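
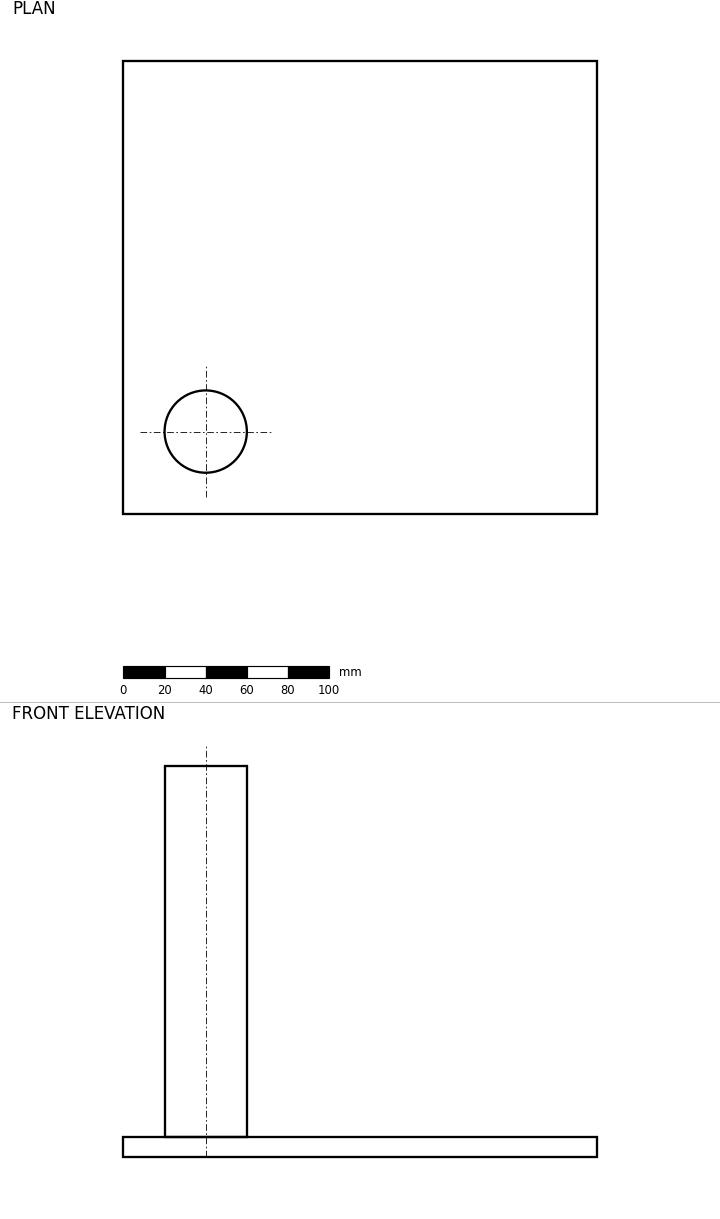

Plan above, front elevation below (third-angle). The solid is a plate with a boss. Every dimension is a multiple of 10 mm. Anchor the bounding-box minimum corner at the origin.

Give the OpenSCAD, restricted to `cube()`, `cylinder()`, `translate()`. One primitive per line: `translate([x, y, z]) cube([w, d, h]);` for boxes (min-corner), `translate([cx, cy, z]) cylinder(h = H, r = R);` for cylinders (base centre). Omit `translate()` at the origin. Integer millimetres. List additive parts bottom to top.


cube([230, 220, 10]);
translate([40, 40, 10]) cylinder(h = 180, r = 20);


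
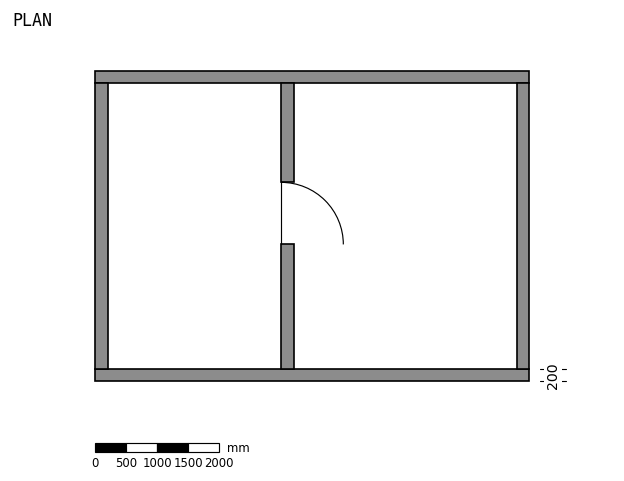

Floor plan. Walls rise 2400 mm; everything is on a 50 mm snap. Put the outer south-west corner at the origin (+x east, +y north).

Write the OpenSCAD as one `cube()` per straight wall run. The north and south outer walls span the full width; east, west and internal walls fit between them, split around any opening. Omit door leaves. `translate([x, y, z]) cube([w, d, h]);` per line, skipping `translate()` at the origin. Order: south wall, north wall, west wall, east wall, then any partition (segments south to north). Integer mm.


cube([7000, 200, 2400]);
translate([0, 4800, 0]) cube([7000, 200, 2400]);
translate([0, 200, 0]) cube([200, 4600, 2400]);
translate([6800, 200, 0]) cube([200, 4600, 2400]);
translate([3000, 200, 0]) cube([200, 2000, 2400]);
translate([3000, 3200, 0]) cube([200, 1600, 2400]);


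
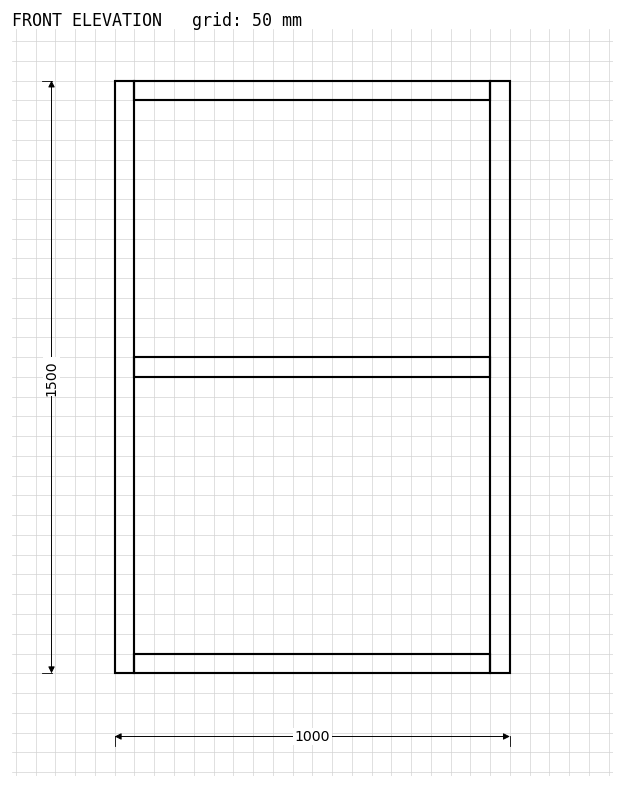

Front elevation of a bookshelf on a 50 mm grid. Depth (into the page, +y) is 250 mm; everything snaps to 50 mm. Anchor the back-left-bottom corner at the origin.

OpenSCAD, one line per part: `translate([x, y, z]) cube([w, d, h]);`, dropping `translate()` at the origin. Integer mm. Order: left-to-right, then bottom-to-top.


cube([50, 250, 1500]);
translate([50, 0, 0]) cube([900, 250, 50]);
translate([50, 0, 750]) cube([900, 250, 50]);
translate([50, 0, 1450]) cube([900, 250, 50]);
translate([950, 0, 0]) cube([50, 250, 1500]);


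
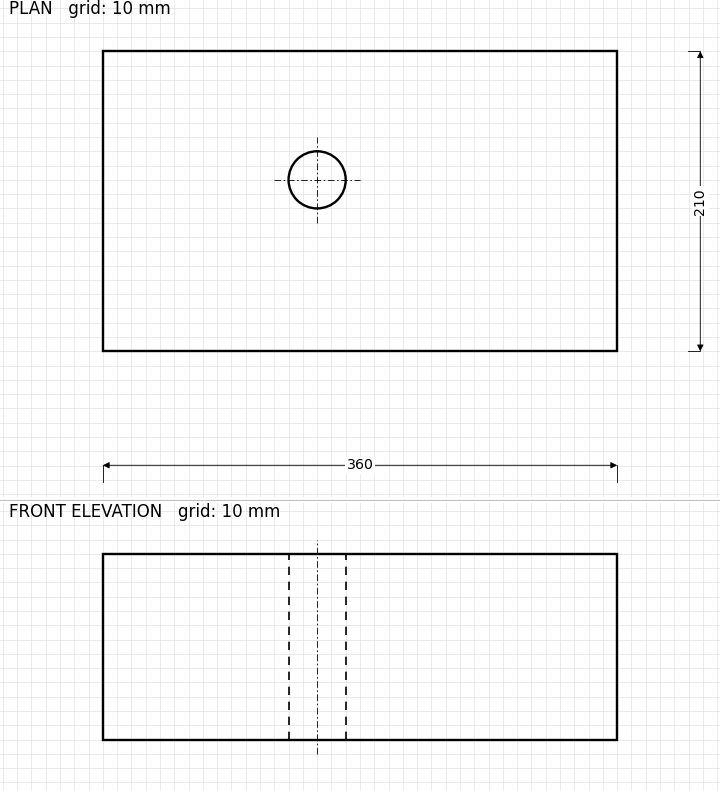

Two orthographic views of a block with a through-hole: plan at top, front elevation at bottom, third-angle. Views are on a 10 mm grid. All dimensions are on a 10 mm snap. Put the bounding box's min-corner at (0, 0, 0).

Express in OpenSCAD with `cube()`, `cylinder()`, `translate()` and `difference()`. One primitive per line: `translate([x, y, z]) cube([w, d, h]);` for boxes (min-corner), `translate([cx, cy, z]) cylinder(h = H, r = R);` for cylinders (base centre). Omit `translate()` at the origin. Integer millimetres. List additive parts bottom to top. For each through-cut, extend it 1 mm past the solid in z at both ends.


difference() {
  cube([360, 210, 130]);
  translate([150, 120, -1]) cylinder(h = 132, r = 20);
}


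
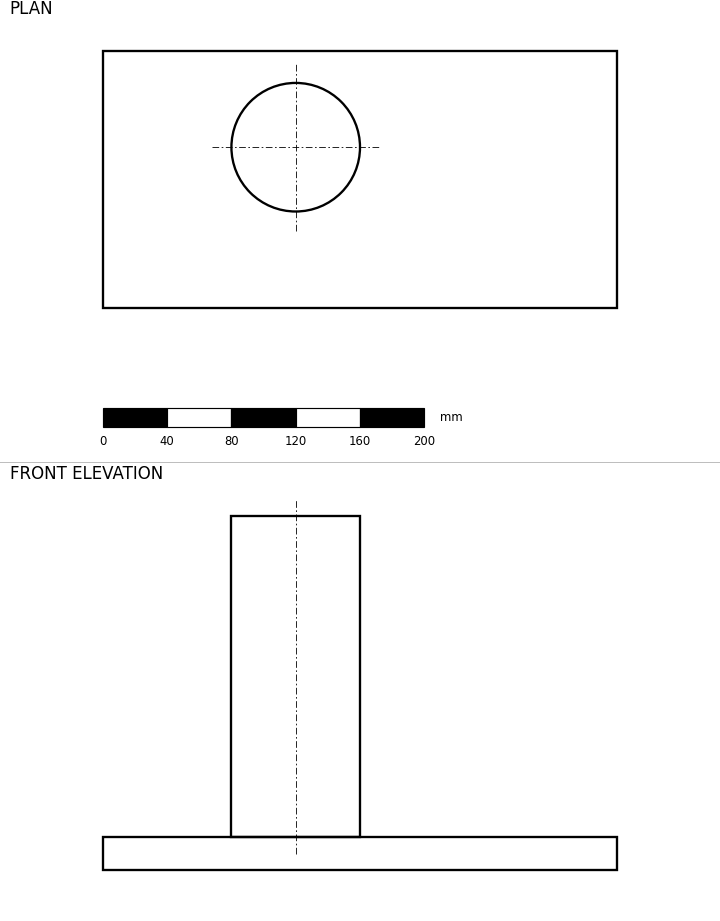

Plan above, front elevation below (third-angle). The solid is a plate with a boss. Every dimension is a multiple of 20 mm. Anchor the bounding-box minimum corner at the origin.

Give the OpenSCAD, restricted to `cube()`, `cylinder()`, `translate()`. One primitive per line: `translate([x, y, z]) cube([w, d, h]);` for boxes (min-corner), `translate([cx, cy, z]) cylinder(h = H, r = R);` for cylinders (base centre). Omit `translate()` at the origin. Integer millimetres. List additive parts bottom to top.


cube([320, 160, 20]);
translate([120, 100, 20]) cylinder(h = 200, r = 40);


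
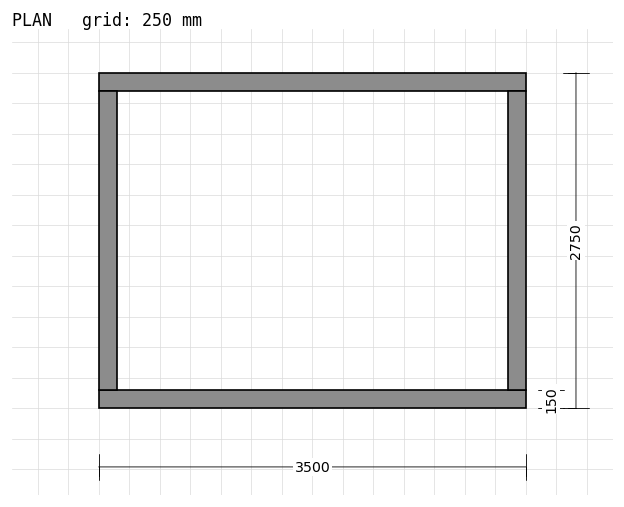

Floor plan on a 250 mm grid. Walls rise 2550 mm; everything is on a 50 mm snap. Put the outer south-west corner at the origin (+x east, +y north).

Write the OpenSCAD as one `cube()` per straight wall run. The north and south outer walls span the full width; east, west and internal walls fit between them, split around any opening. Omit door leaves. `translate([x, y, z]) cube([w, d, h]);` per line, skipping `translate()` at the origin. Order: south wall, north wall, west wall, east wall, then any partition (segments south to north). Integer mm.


cube([3500, 150, 2550]);
translate([0, 2600, 0]) cube([3500, 150, 2550]);
translate([0, 150, 0]) cube([150, 2450, 2550]);
translate([3350, 150, 0]) cube([150, 2450, 2550]);


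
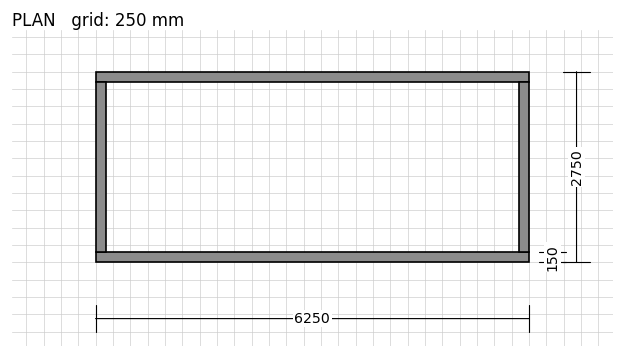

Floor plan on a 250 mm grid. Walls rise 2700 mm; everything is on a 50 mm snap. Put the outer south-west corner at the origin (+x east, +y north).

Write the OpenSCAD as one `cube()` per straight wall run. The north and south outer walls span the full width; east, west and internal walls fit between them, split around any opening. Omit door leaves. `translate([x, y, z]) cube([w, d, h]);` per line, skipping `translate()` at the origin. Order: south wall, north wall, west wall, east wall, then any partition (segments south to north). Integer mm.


cube([6250, 150, 2700]);
translate([0, 2600, 0]) cube([6250, 150, 2700]);
translate([0, 150, 0]) cube([150, 2450, 2700]);
translate([6100, 150, 0]) cube([150, 2450, 2700]);


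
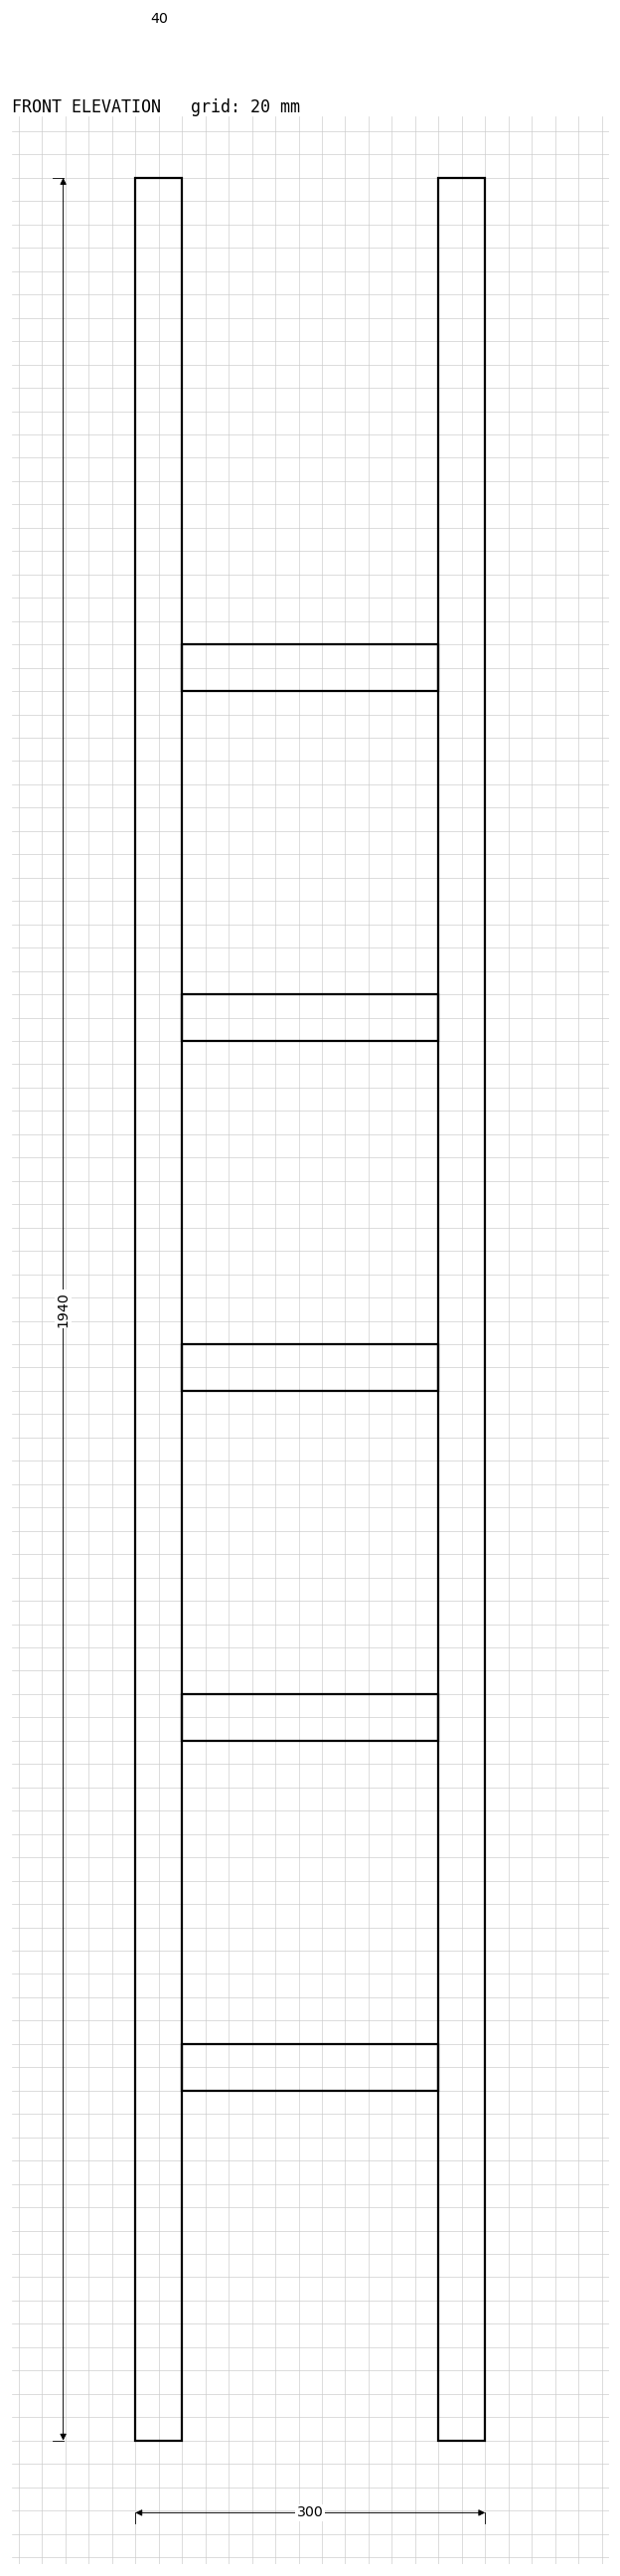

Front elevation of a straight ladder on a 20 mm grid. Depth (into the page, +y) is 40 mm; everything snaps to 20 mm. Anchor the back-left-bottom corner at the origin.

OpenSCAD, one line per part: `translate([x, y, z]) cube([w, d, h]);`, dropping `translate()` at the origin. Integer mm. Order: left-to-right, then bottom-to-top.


cube([40, 40, 1940]);
translate([40, 0, 300]) cube([220, 40, 40]);
translate([40, 0, 600]) cube([220, 40, 40]);
translate([40, 0, 900]) cube([220, 40, 40]);
translate([40, 0, 1200]) cube([220, 40, 40]);
translate([40, 0, 1500]) cube([220, 40, 40]);
translate([260, 0, 0]) cube([40, 40, 1940]);


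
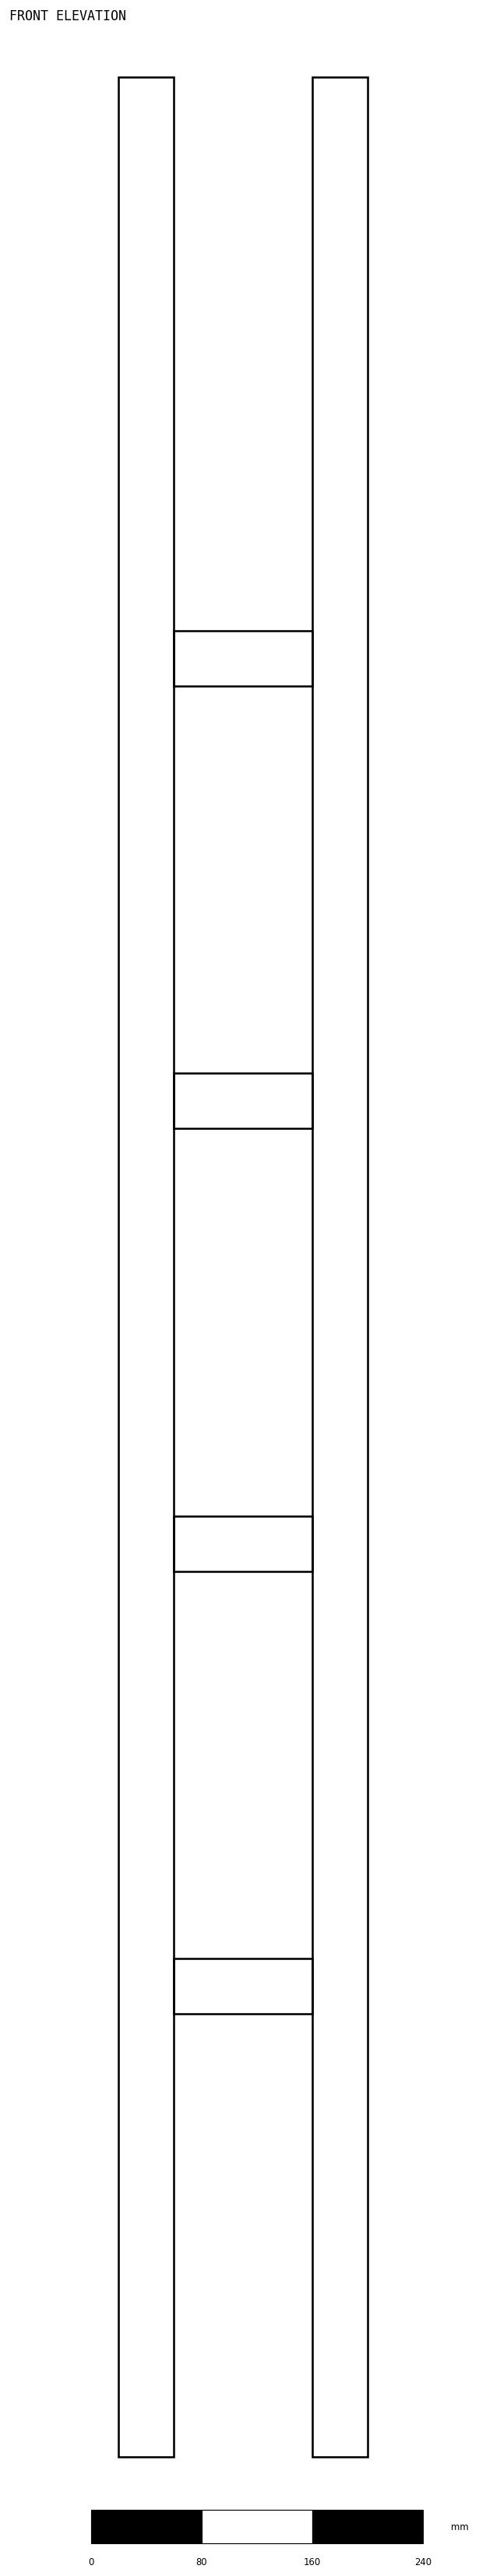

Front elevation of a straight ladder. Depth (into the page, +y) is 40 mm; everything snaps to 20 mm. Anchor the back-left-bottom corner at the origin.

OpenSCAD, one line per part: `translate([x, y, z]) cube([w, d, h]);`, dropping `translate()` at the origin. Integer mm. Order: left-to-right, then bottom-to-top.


cube([40, 40, 1720]);
translate([40, 0, 320]) cube([100, 40, 40]);
translate([40, 0, 640]) cube([100, 40, 40]);
translate([40, 0, 960]) cube([100, 40, 40]);
translate([40, 0, 1280]) cube([100, 40, 40]);
translate([140, 0, 0]) cube([40, 40, 1720]);


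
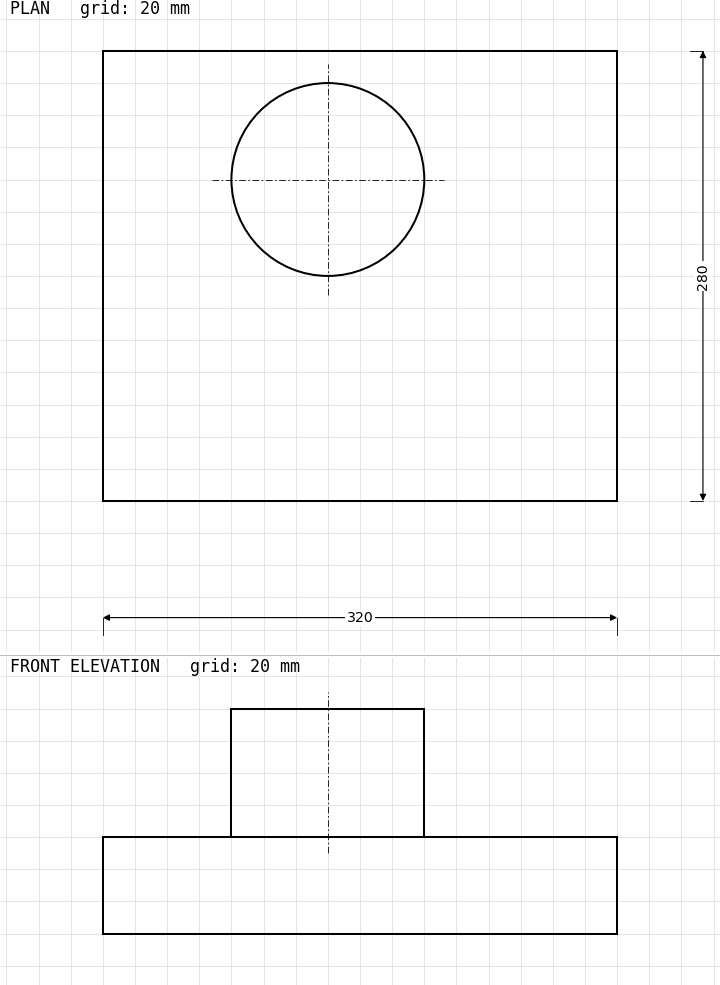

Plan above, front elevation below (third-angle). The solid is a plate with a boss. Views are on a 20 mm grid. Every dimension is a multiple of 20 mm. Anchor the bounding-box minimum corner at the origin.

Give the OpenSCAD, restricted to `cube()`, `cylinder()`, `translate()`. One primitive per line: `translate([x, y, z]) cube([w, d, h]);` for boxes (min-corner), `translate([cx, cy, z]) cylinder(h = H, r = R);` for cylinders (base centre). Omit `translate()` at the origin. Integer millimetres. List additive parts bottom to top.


cube([320, 280, 60]);
translate([140, 200, 60]) cylinder(h = 80, r = 60);


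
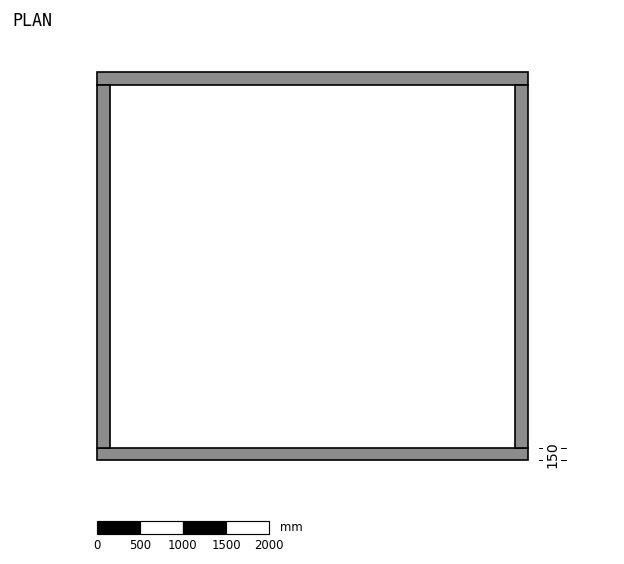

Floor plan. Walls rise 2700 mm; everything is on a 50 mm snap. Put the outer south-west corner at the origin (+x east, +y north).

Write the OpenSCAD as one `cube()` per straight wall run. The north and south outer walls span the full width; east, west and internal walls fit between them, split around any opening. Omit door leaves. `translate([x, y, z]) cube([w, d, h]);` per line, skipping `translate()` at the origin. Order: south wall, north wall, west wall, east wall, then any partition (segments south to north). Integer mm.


cube([5000, 150, 2700]);
translate([0, 4350, 0]) cube([5000, 150, 2700]);
translate([0, 150, 0]) cube([150, 4200, 2700]);
translate([4850, 150, 0]) cube([150, 4200, 2700]);


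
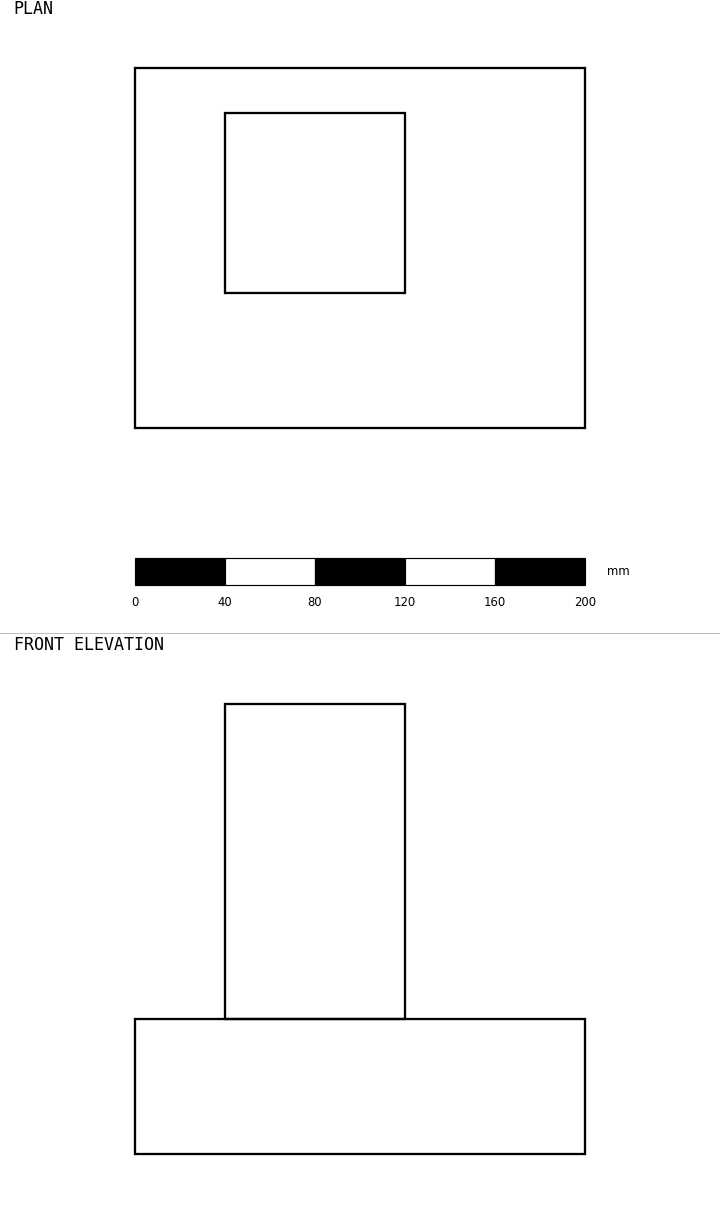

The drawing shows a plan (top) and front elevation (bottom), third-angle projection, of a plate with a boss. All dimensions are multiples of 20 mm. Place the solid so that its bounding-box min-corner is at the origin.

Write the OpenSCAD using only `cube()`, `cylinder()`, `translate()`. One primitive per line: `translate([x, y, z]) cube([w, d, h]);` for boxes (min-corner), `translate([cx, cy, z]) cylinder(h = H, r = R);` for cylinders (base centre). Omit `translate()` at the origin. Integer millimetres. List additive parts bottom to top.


cube([200, 160, 60]);
translate([40, 60, 60]) cube([80, 80, 140]);


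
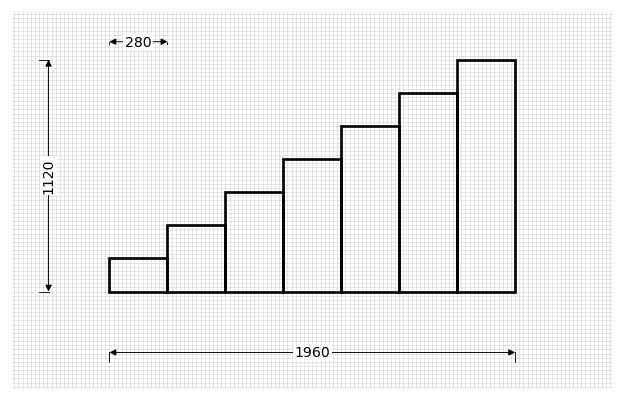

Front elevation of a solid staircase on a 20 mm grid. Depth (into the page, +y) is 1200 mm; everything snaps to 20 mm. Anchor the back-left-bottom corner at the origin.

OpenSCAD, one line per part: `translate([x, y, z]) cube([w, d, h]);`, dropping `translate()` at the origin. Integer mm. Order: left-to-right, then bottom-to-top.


cube([280, 1200, 160]);
translate([280, 0, 0]) cube([280, 1200, 320]);
translate([560, 0, 0]) cube([280, 1200, 480]);
translate([840, 0, 0]) cube([280, 1200, 640]);
translate([1120, 0, 0]) cube([280, 1200, 800]);
translate([1400, 0, 0]) cube([280, 1200, 960]);
translate([1680, 0, 0]) cube([280, 1200, 1120]);


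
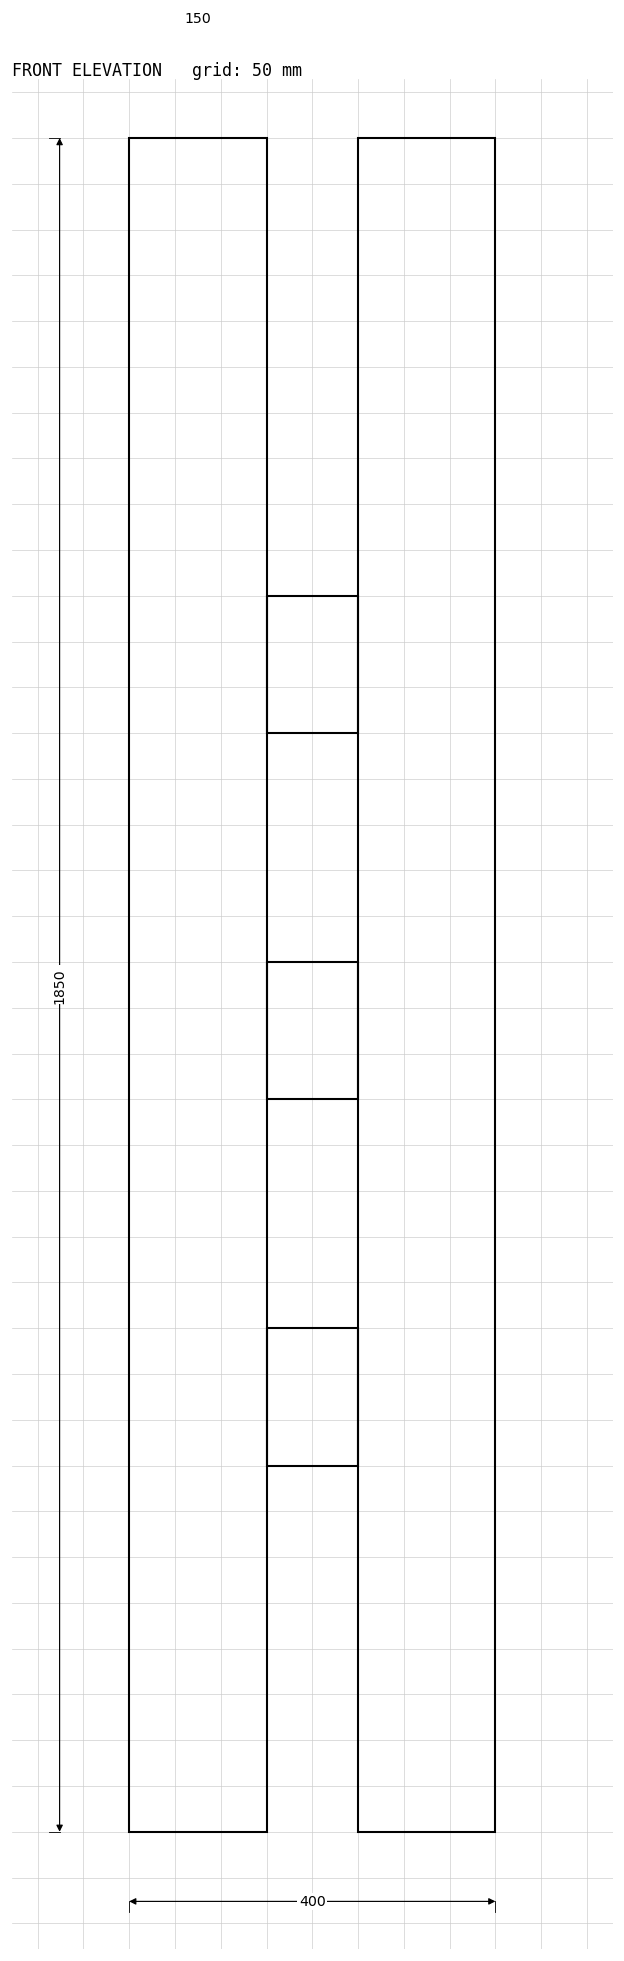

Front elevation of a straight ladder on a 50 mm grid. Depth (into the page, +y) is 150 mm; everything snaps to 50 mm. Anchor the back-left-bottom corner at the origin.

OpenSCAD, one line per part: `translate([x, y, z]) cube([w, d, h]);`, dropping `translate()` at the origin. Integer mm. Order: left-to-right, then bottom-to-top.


cube([150, 150, 1850]);
translate([150, 0, 400]) cube([100, 150, 150]);
translate([150, 0, 800]) cube([100, 150, 150]);
translate([150, 0, 1200]) cube([100, 150, 150]);
translate([250, 0, 0]) cube([150, 150, 1850]);


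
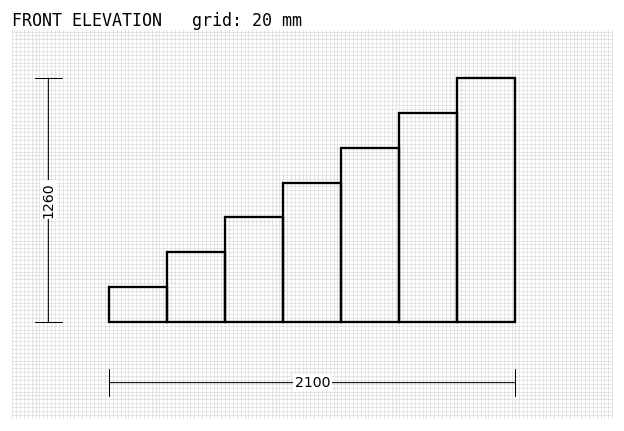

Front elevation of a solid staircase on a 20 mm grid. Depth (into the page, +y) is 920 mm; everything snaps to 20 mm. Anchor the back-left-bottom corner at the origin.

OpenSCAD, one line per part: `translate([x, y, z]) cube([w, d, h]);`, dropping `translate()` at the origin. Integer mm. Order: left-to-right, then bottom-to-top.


cube([300, 920, 180]);
translate([300, 0, 0]) cube([300, 920, 360]);
translate([600, 0, 0]) cube([300, 920, 540]);
translate([900, 0, 0]) cube([300, 920, 720]);
translate([1200, 0, 0]) cube([300, 920, 900]);
translate([1500, 0, 0]) cube([300, 920, 1080]);
translate([1800, 0, 0]) cube([300, 920, 1260]);


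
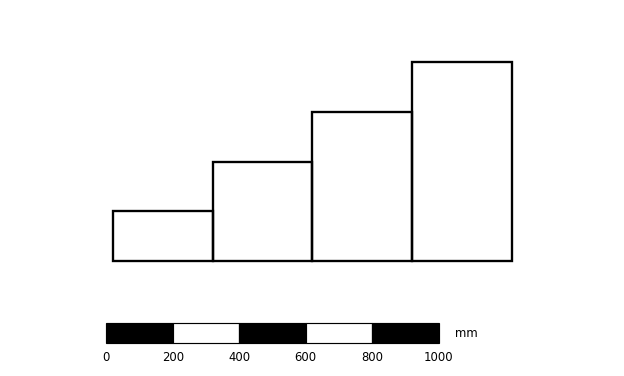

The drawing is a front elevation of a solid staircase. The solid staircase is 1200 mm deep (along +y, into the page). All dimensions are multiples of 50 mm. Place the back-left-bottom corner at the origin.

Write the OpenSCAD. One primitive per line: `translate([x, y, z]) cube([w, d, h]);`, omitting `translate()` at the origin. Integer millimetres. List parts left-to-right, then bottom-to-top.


cube([300, 1200, 150]);
translate([300, 0, 0]) cube([300, 1200, 300]);
translate([600, 0, 0]) cube([300, 1200, 450]);
translate([900, 0, 0]) cube([300, 1200, 600]);


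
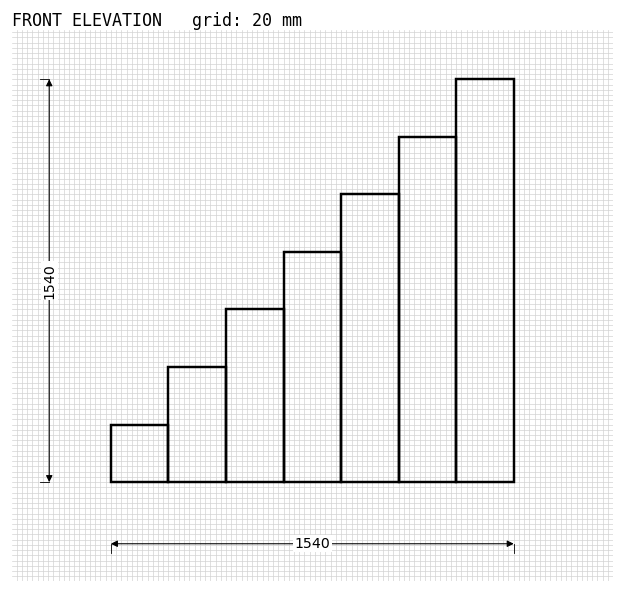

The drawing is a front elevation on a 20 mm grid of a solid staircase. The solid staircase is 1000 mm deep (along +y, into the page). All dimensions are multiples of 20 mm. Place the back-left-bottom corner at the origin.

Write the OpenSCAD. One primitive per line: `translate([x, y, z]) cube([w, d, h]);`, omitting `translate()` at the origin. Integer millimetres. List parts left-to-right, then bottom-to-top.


cube([220, 1000, 220]);
translate([220, 0, 0]) cube([220, 1000, 440]);
translate([440, 0, 0]) cube([220, 1000, 660]);
translate([660, 0, 0]) cube([220, 1000, 880]);
translate([880, 0, 0]) cube([220, 1000, 1100]);
translate([1100, 0, 0]) cube([220, 1000, 1320]);
translate([1320, 0, 0]) cube([220, 1000, 1540]);


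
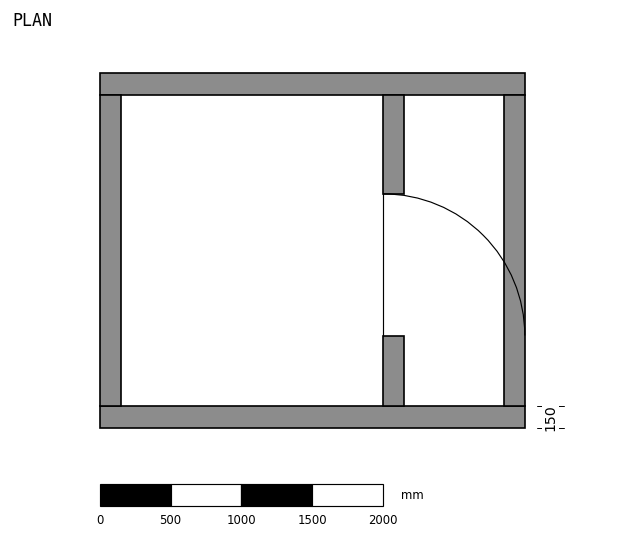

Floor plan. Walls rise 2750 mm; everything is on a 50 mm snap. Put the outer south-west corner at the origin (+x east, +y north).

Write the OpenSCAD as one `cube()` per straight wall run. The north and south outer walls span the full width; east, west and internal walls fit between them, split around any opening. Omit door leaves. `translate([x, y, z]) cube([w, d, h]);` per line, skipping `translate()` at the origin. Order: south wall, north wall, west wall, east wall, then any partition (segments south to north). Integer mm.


cube([3000, 150, 2750]);
translate([0, 2350, 0]) cube([3000, 150, 2750]);
translate([0, 150, 0]) cube([150, 2200, 2750]);
translate([2850, 150, 0]) cube([150, 2200, 2750]);
translate([2000, 150, 0]) cube([150, 500, 2750]);
translate([2000, 1650, 0]) cube([150, 700, 2750]);


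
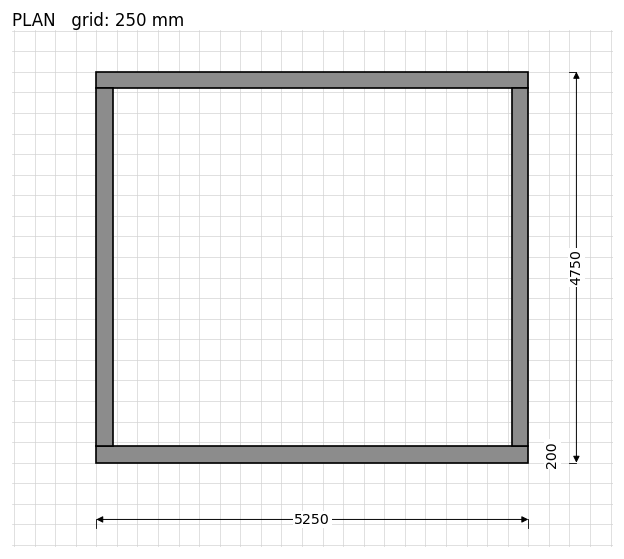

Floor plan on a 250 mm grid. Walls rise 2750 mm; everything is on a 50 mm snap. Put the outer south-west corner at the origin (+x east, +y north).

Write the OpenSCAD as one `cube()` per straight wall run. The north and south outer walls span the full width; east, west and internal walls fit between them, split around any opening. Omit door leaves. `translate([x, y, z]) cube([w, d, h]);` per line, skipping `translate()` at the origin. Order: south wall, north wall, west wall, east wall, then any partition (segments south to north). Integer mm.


cube([5250, 200, 2750]);
translate([0, 4550, 0]) cube([5250, 200, 2750]);
translate([0, 200, 0]) cube([200, 4350, 2750]);
translate([5050, 200, 0]) cube([200, 4350, 2750]);


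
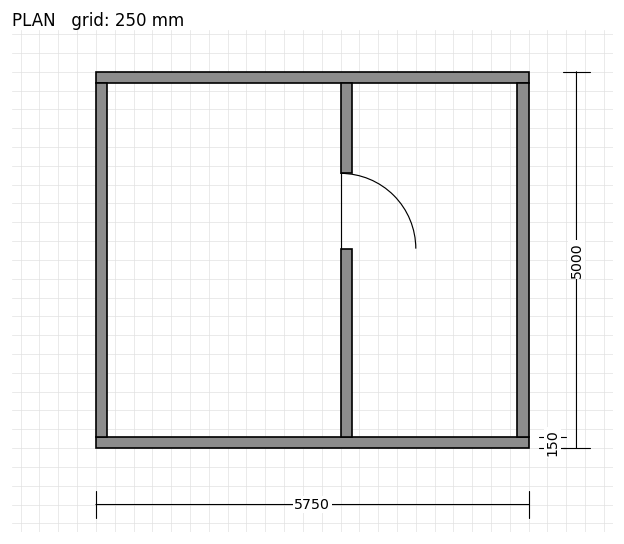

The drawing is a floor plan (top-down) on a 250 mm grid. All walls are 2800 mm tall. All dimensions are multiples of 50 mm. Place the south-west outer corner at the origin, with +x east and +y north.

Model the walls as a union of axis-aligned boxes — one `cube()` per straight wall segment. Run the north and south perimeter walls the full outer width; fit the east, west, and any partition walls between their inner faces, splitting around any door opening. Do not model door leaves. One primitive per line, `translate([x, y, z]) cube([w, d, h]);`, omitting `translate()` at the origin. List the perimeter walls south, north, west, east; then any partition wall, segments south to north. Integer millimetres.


cube([5750, 150, 2800]);
translate([0, 4850, 0]) cube([5750, 150, 2800]);
translate([0, 150, 0]) cube([150, 4700, 2800]);
translate([5600, 150, 0]) cube([150, 4700, 2800]);
translate([3250, 150, 0]) cube([150, 2500, 2800]);
translate([3250, 3650, 0]) cube([150, 1200, 2800]);


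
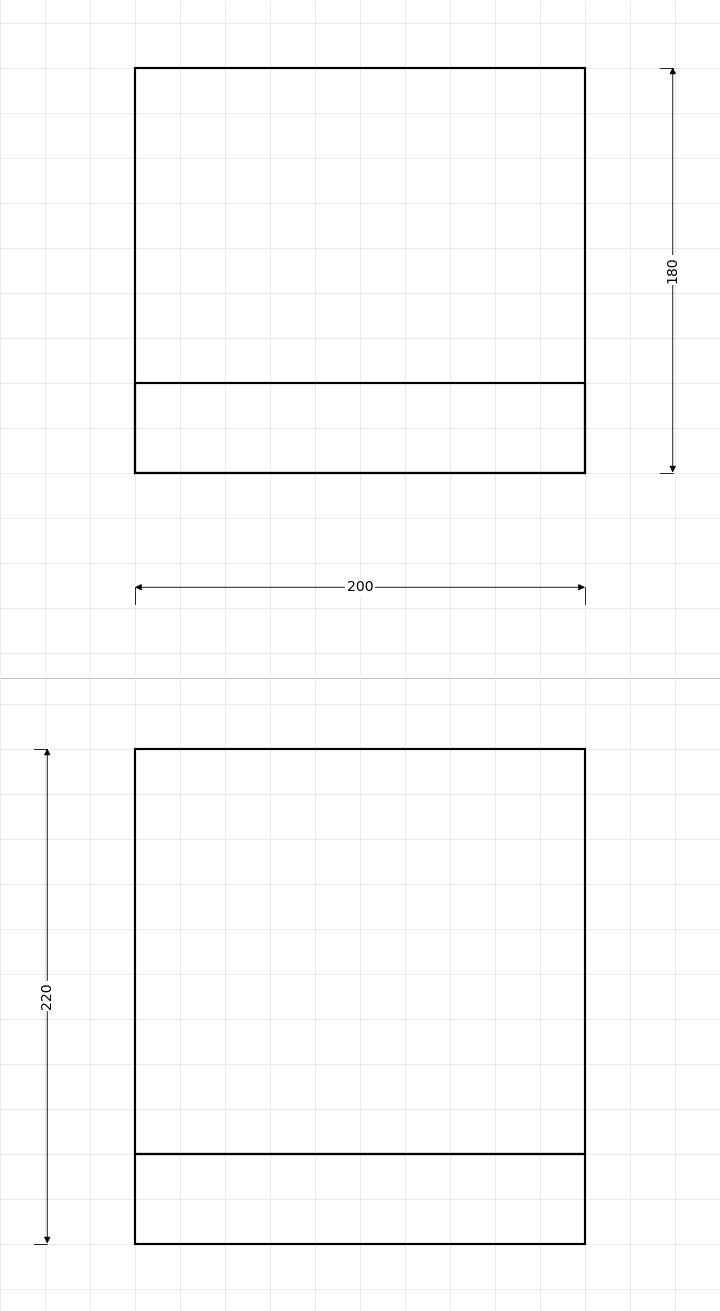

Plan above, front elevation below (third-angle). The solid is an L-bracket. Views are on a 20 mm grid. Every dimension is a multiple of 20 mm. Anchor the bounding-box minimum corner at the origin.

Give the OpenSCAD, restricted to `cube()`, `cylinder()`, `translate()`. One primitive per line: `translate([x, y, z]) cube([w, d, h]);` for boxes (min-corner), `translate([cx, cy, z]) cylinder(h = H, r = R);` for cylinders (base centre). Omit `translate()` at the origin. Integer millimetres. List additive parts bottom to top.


cube([200, 180, 40]);
translate([0, 0, 40]) cube([200, 40, 180]);


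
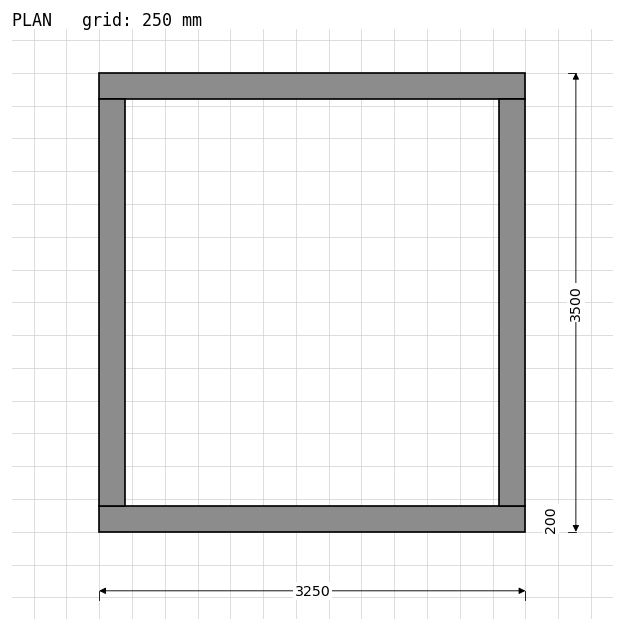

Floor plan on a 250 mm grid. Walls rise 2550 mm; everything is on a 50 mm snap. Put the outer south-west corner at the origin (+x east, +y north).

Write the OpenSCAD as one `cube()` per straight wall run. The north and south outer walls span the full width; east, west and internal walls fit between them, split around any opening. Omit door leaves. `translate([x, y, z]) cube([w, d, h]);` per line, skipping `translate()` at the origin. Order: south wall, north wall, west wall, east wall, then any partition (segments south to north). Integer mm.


cube([3250, 200, 2550]);
translate([0, 3300, 0]) cube([3250, 200, 2550]);
translate([0, 200, 0]) cube([200, 3100, 2550]);
translate([3050, 200, 0]) cube([200, 3100, 2550]);


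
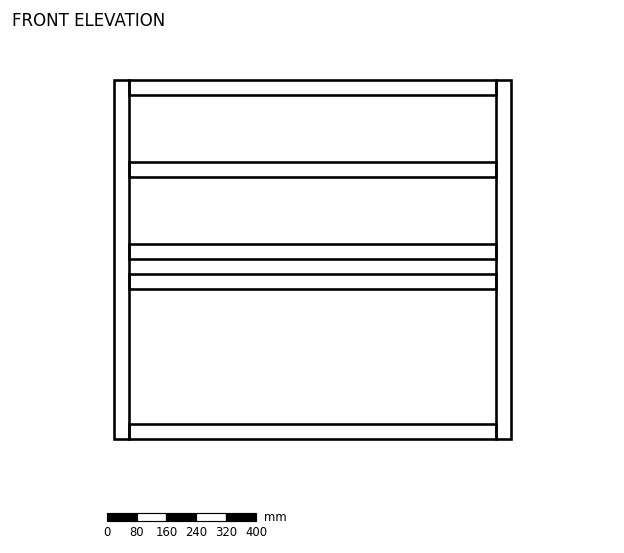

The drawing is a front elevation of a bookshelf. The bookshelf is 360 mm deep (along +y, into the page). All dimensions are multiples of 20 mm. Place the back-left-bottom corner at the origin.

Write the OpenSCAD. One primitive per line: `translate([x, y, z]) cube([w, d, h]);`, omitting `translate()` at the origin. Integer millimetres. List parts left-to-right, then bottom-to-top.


cube([40, 360, 960]);
translate([40, 0, 0]) cube([980, 360, 40]);
translate([40, 0, 400]) cube([980, 360, 40]);
translate([40, 0, 480]) cube([980, 360, 40]);
translate([40, 0, 700]) cube([980, 360, 40]);
translate([40, 0, 920]) cube([980, 360, 40]);
translate([1020, 0, 0]) cube([40, 360, 960]);


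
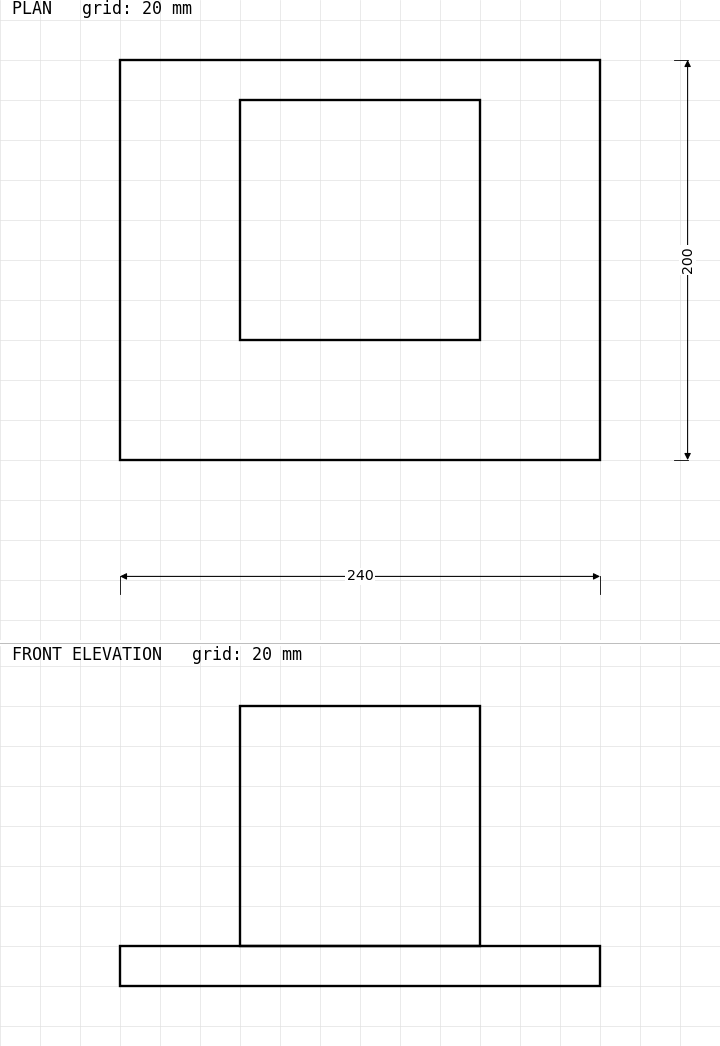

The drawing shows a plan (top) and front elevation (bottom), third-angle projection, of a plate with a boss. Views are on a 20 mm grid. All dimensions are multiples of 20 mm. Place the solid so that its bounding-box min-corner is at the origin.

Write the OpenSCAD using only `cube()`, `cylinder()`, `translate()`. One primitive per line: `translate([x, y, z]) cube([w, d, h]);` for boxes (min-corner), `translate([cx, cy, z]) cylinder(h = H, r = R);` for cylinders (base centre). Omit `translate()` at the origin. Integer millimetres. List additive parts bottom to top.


cube([240, 200, 20]);
translate([60, 60, 20]) cube([120, 120, 120]);


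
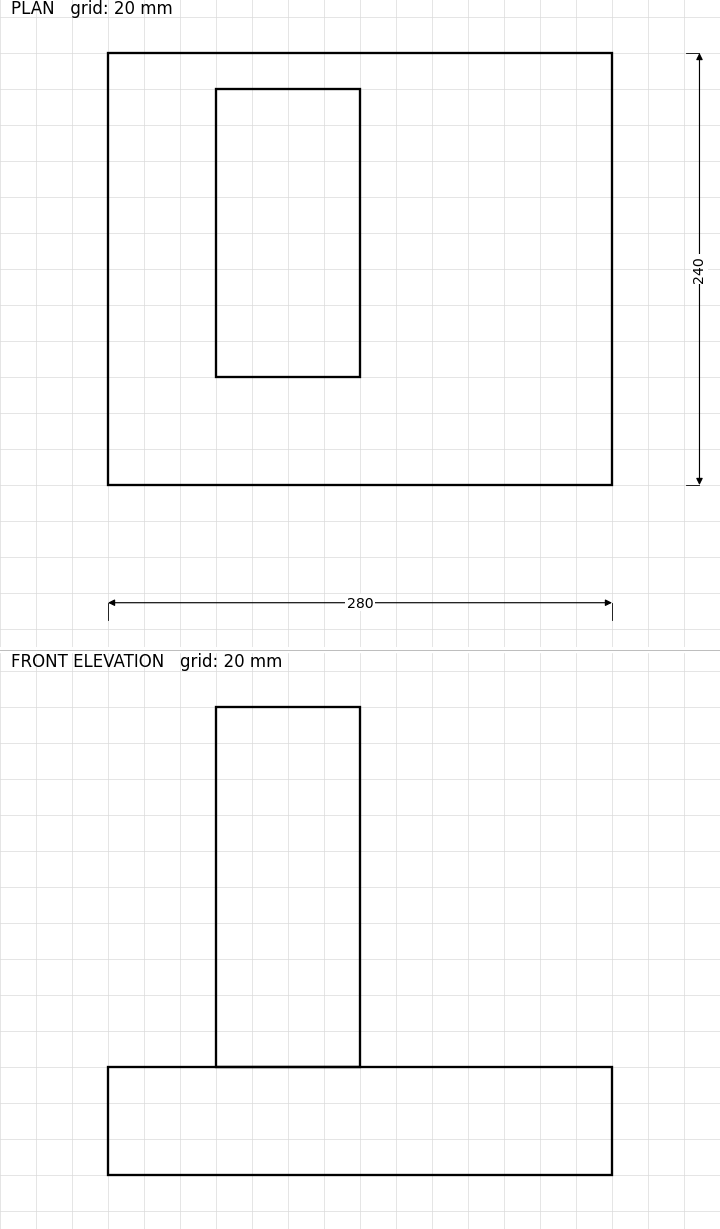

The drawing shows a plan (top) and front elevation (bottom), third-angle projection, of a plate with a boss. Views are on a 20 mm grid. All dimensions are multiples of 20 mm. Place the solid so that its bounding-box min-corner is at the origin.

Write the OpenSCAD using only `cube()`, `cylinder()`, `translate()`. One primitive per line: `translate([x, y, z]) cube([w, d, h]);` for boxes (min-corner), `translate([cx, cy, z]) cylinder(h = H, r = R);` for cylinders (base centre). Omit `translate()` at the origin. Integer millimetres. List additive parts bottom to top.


cube([280, 240, 60]);
translate([60, 60, 60]) cube([80, 160, 200]);


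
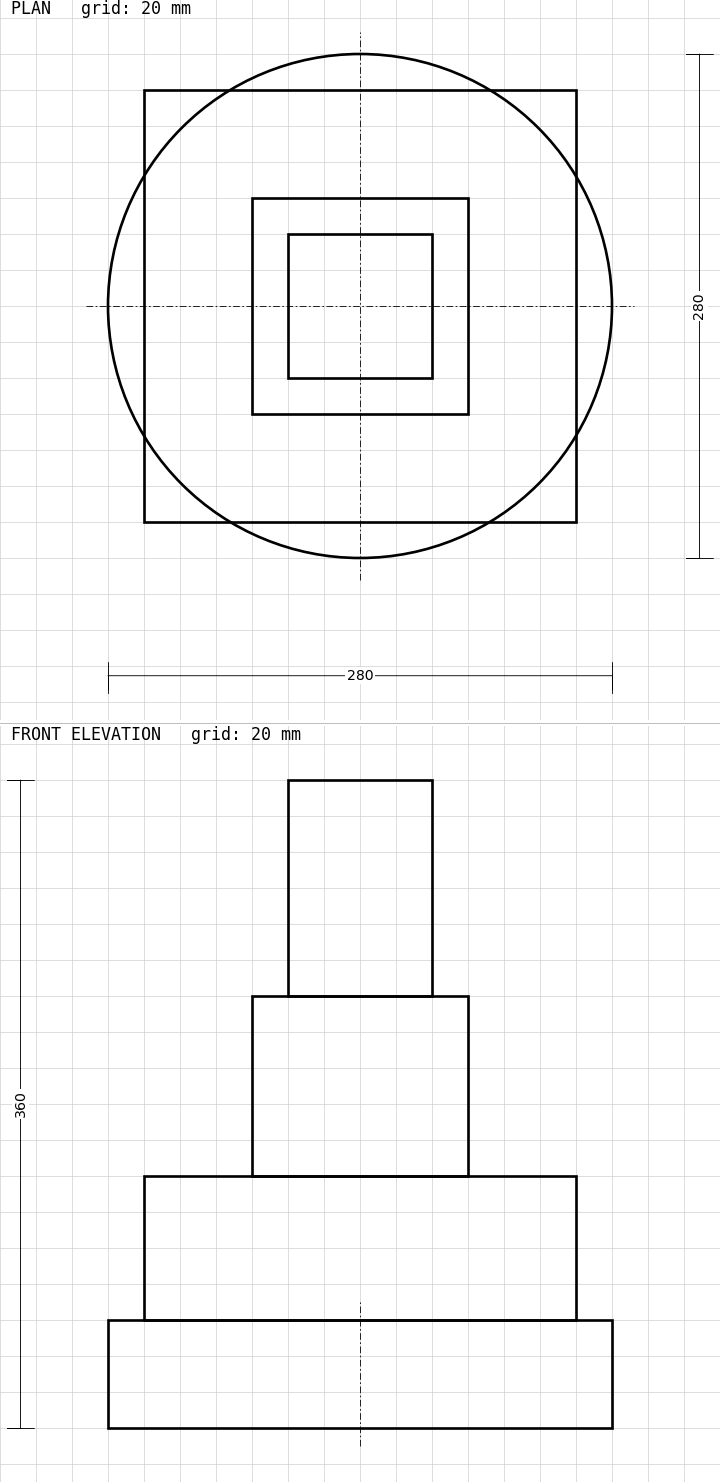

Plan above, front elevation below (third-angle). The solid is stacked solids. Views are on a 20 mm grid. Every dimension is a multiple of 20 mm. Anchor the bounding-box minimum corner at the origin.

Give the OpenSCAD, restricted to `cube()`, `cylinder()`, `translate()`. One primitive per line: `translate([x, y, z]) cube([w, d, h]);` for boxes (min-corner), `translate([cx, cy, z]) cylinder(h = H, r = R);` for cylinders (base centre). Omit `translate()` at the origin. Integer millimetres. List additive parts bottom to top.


translate([140, 140, 0]) cylinder(h = 60, r = 140);
translate([20, 20, 60]) cube([240, 240, 80]);
translate([80, 80, 140]) cube([120, 120, 100]);
translate([100, 100, 240]) cube([80, 80, 120]);


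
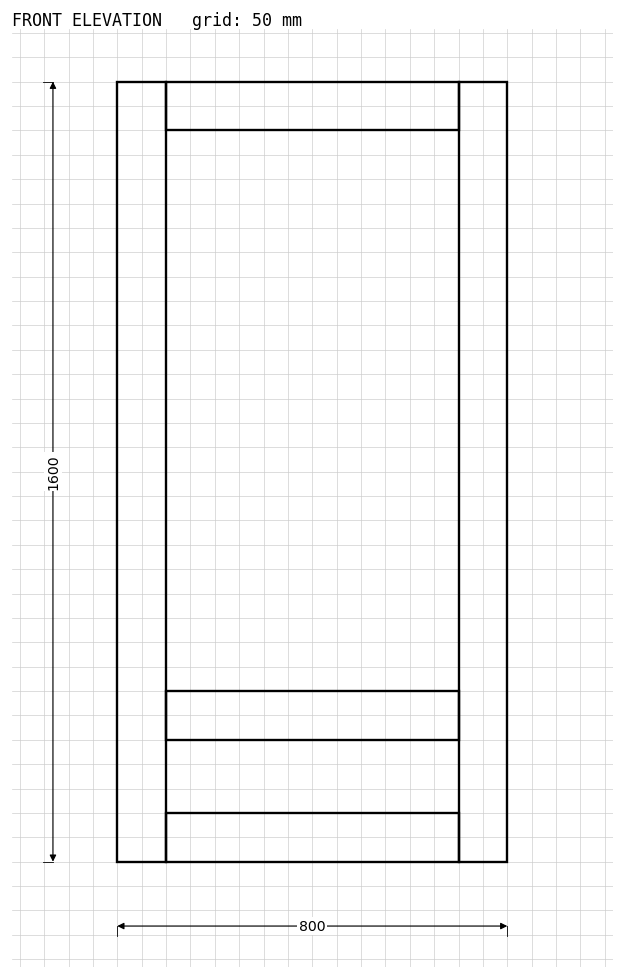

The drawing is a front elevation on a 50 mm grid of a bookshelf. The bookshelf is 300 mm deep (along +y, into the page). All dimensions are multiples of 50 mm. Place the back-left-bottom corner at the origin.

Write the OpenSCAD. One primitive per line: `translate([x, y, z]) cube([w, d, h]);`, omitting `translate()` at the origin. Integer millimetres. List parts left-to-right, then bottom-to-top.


cube([100, 300, 1600]);
translate([100, 0, 0]) cube([600, 300, 100]);
translate([100, 0, 250]) cube([600, 300, 100]);
translate([100, 0, 1500]) cube([600, 300, 100]);
translate([700, 0, 0]) cube([100, 300, 1600]);


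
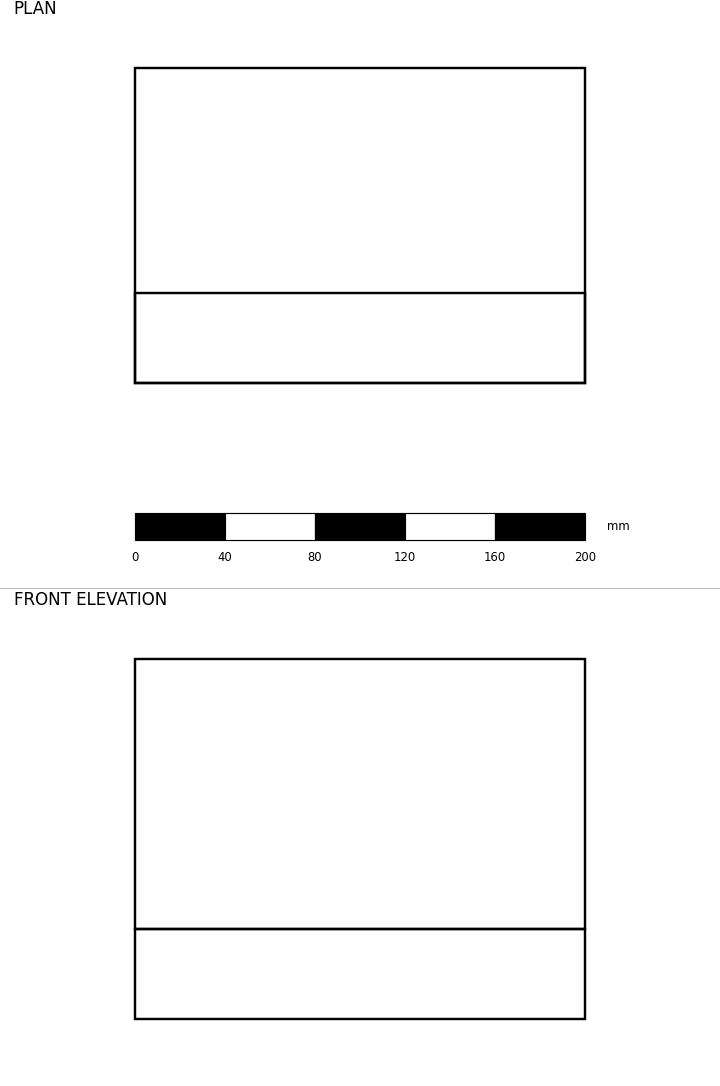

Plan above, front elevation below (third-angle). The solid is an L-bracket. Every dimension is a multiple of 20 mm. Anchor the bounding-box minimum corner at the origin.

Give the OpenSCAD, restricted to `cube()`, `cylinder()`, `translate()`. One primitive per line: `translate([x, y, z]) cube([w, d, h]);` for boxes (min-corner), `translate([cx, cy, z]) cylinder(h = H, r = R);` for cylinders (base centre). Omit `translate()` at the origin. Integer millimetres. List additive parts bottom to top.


cube([200, 140, 40]);
translate([0, 0, 40]) cube([200, 40, 120]);


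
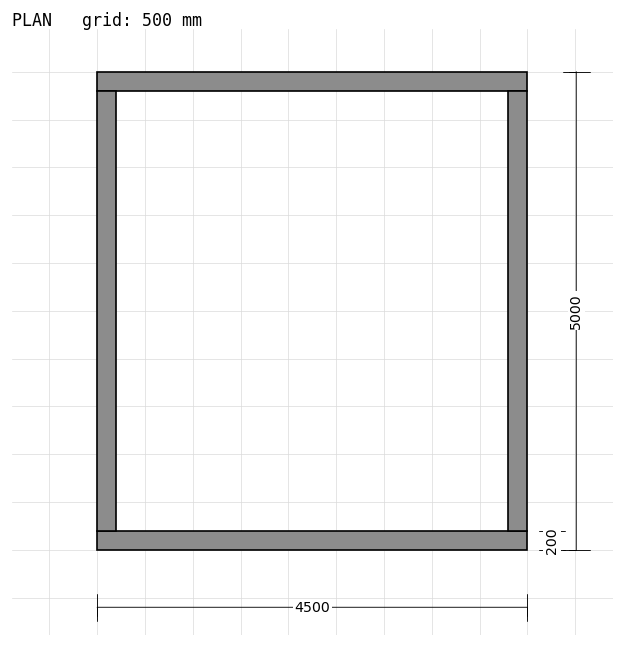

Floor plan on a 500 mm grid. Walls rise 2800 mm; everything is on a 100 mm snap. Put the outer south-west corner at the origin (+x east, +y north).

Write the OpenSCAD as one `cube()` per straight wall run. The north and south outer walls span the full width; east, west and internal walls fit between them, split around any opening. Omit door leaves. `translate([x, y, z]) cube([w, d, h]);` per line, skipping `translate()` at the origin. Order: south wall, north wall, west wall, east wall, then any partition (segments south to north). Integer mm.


cube([4500, 200, 2800]);
translate([0, 4800, 0]) cube([4500, 200, 2800]);
translate([0, 200, 0]) cube([200, 4600, 2800]);
translate([4300, 200, 0]) cube([200, 4600, 2800]);


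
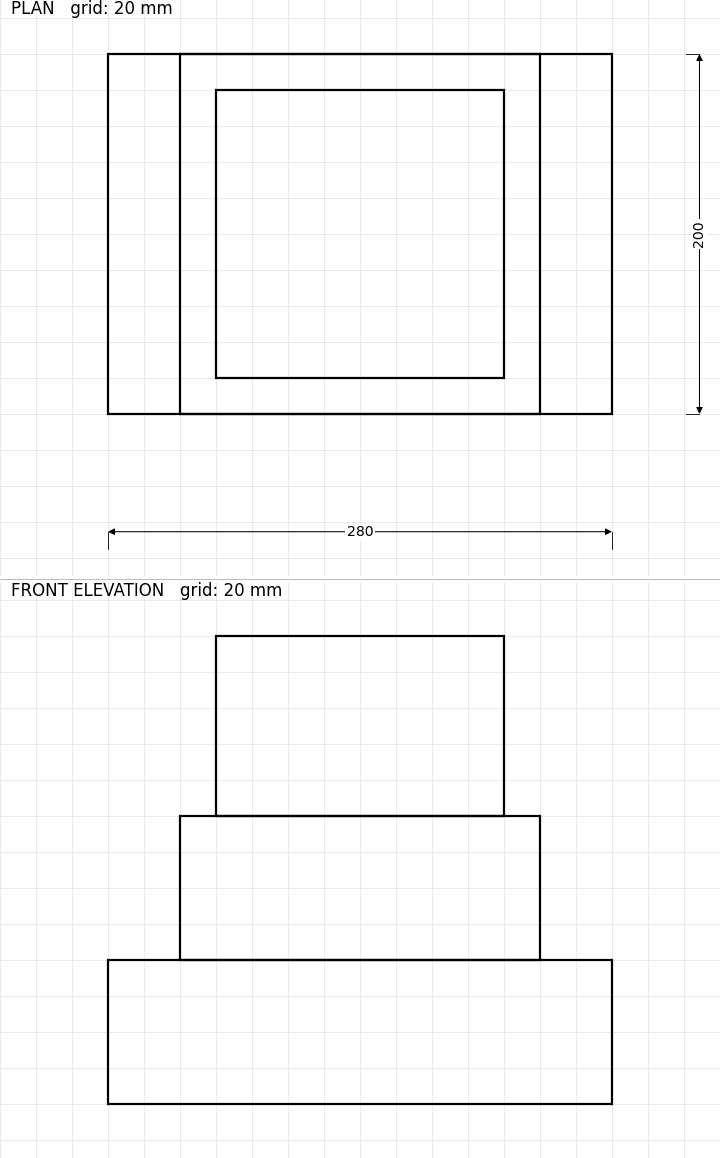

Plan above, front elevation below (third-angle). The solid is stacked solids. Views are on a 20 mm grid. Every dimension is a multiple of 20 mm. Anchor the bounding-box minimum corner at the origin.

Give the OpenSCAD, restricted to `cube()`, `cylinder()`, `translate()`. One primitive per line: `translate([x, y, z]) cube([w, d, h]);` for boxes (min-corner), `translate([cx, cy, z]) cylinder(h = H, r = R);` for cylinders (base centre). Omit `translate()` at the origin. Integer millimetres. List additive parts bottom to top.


cube([280, 200, 80]);
translate([40, 0, 80]) cube([200, 200, 80]);
translate([60, 20, 160]) cube([160, 160, 100]);


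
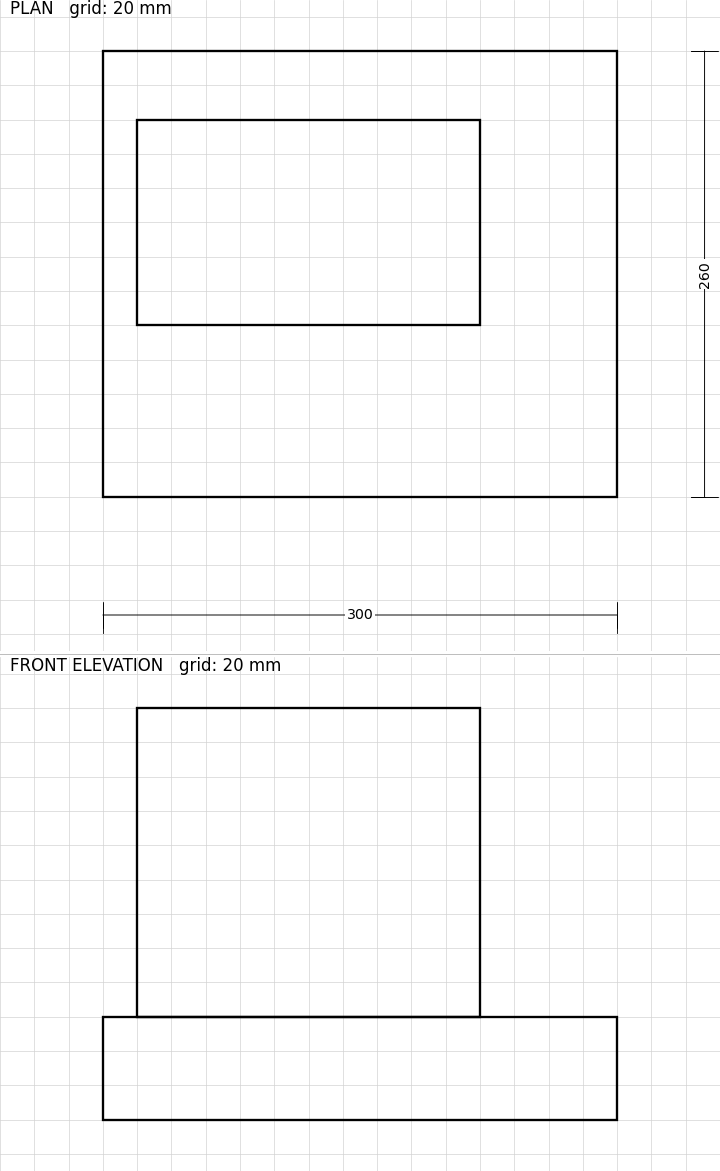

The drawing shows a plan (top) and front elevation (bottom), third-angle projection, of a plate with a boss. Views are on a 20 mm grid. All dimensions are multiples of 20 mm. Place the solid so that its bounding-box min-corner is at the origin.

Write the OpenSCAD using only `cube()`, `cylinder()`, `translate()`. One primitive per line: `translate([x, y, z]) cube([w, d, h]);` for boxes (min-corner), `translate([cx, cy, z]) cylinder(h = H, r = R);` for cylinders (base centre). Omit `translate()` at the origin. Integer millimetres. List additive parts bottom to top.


cube([300, 260, 60]);
translate([20, 100, 60]) cube([200, 120, 180]);


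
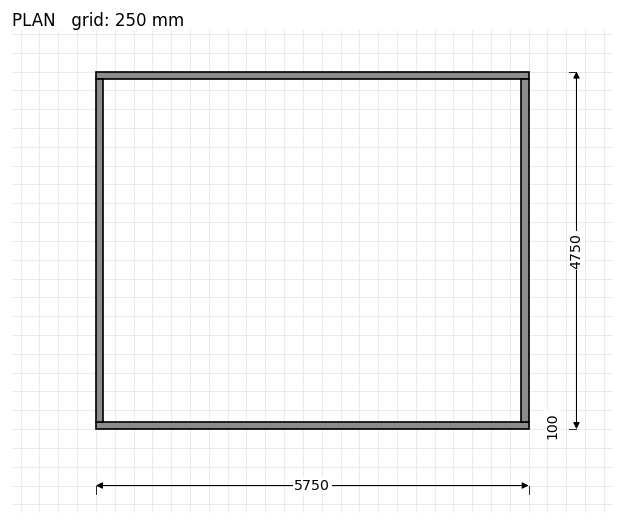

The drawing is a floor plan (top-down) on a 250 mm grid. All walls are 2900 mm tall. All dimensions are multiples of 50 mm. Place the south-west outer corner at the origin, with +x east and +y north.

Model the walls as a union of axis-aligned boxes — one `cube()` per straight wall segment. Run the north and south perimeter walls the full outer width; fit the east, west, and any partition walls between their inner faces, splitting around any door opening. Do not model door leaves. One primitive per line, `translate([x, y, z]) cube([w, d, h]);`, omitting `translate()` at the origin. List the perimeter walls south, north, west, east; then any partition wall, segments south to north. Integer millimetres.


cube([5750, 100, 2900]);
translate([0, 4650, 0]) cube([5750, 100, 2900]);
translate([0, 100, 0]) cube([100, 4550, 2900]);
translate([5650, 100, 0]) cube([100, 4550, 2900]);


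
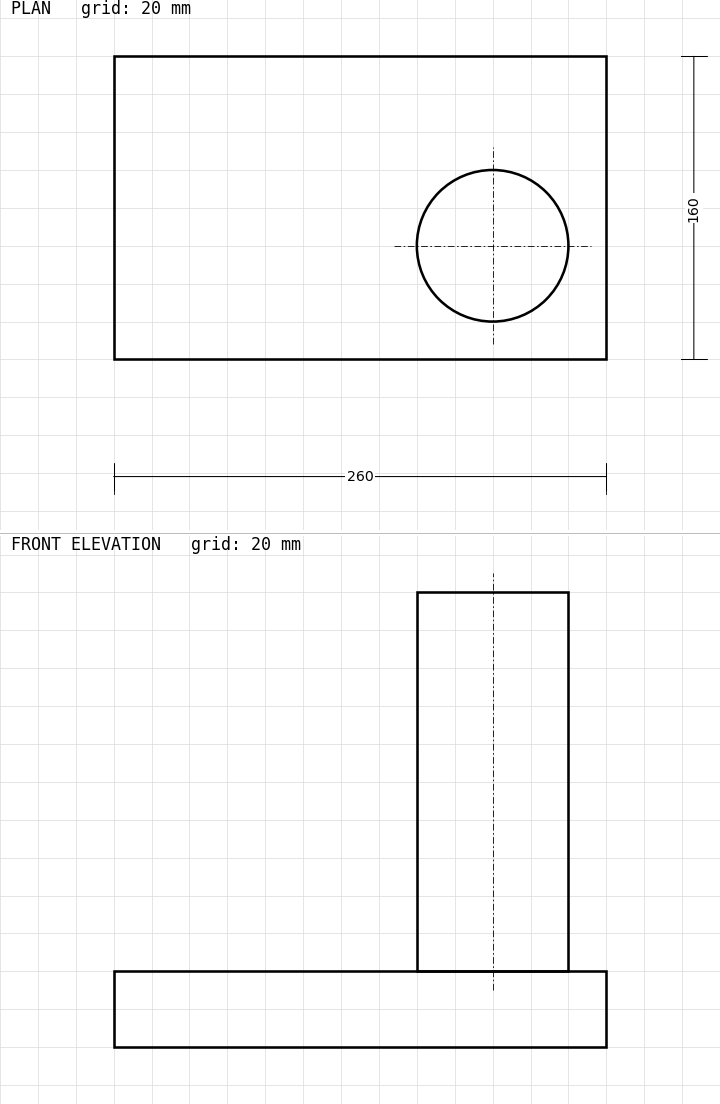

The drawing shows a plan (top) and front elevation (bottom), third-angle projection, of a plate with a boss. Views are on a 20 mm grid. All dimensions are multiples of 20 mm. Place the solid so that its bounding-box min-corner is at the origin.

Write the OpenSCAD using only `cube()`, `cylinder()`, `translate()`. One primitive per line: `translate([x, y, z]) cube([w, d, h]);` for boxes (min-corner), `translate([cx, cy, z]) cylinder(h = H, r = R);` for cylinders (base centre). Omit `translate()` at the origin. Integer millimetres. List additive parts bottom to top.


cube([260, 160, 40]);
translate([200, 60, 40]) cylinder(h = 200, r = 40);


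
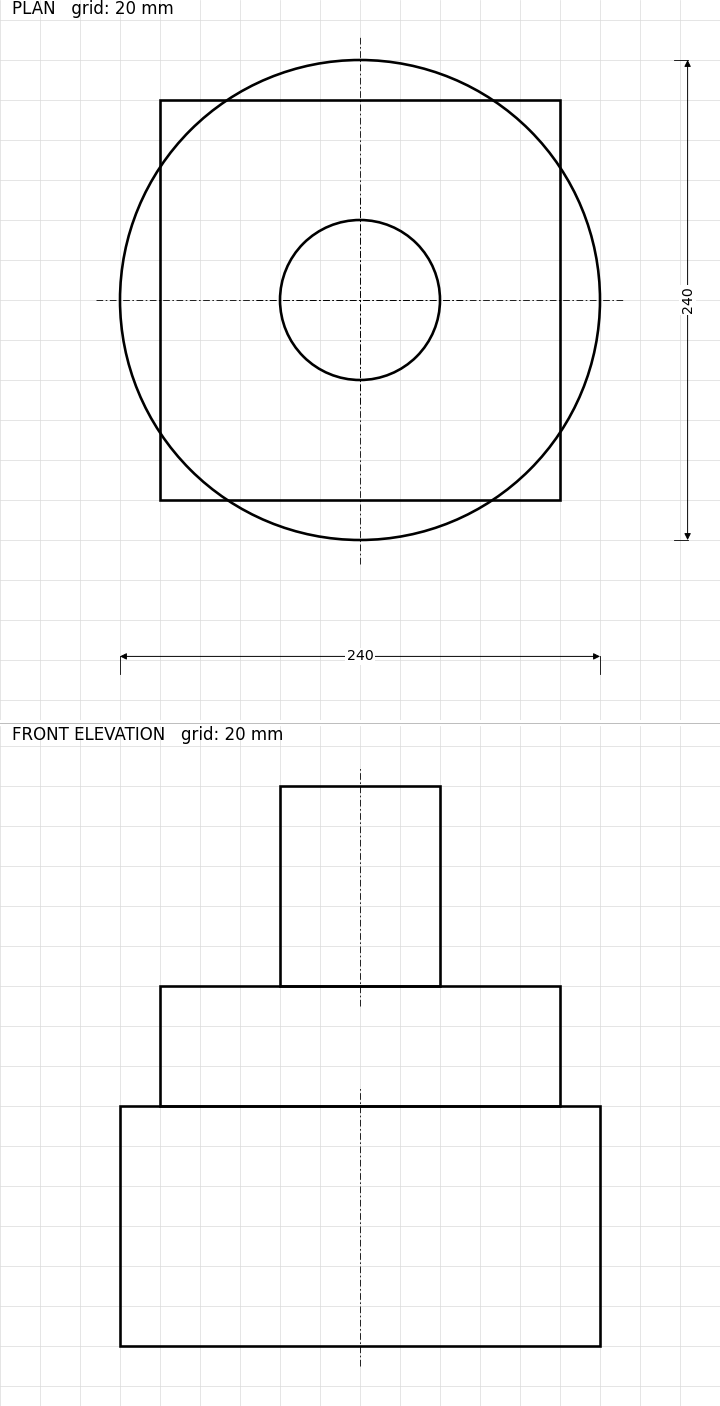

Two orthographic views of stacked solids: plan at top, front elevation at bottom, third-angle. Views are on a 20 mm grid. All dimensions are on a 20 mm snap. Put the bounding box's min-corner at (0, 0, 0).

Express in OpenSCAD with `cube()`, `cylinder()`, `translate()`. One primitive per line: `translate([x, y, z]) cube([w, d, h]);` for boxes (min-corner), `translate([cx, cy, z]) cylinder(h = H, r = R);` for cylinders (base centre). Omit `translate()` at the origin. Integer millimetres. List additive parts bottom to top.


translate([120, 120, 0]) cylinder(h = 120, r = 120);
translate([20, 20, 120]) cube([200, 200, 60]);
translate([120, 120, 180]) cylinder(h = 100, r = 40);


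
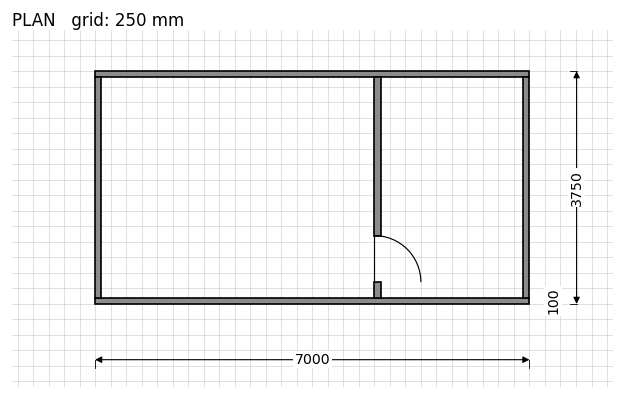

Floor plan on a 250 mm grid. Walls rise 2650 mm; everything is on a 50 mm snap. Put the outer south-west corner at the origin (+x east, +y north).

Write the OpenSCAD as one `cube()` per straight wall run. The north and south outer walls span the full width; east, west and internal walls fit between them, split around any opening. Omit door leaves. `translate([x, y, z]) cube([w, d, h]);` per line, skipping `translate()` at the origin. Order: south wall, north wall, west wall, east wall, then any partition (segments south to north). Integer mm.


cube([7000, 100, 2650]);
translate([0, 3650, 0]) cube([7000, 100, 2650]);
translate([0, 100, 0]) cube([100, 3550, 2650]);
translate([6900, 100, 0]) cube([100, 3550, 2650]);
translate([4500, 100, 0]) cube([100, 250, 2650]);
translate([4500, 1100, 0]) cube([100, 2550, 2650]);


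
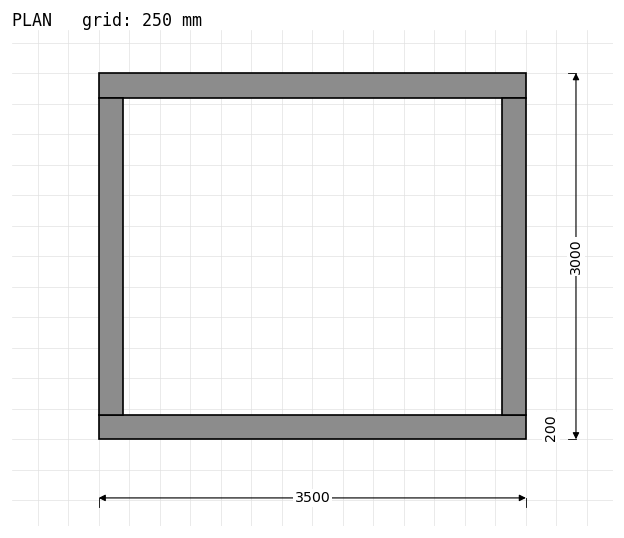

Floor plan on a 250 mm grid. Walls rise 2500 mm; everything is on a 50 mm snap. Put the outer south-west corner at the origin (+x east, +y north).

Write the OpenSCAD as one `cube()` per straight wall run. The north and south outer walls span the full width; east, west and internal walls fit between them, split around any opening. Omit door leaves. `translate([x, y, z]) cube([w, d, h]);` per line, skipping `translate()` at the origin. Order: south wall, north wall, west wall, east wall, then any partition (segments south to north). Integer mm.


cube([3500, 200, 2500]);
translate([0, 2800, 0]) cube([3500, 200, 2500]);
translate([0, 200, 0]) cube([200, 2600, 2500]);
translate([3300, 200, 0]) cube([200, 2600, 2500]);
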